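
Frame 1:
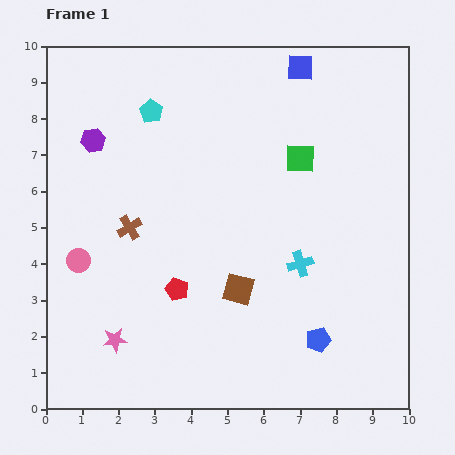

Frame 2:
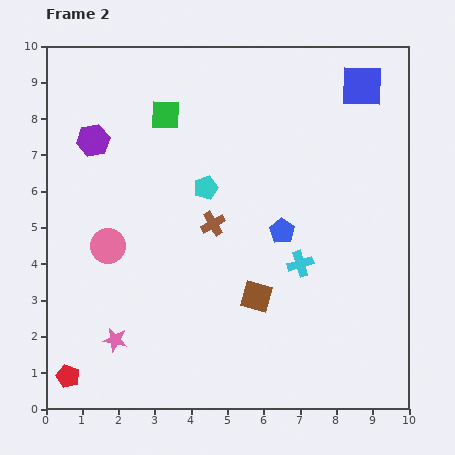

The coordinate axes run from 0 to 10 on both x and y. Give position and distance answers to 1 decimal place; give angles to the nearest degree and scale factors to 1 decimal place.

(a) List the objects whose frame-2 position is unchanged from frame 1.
the purple hexagon, the pink star, the cyan cross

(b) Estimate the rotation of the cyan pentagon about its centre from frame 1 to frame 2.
21° clockwise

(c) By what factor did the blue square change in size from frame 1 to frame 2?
1.6×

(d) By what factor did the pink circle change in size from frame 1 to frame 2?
1.5×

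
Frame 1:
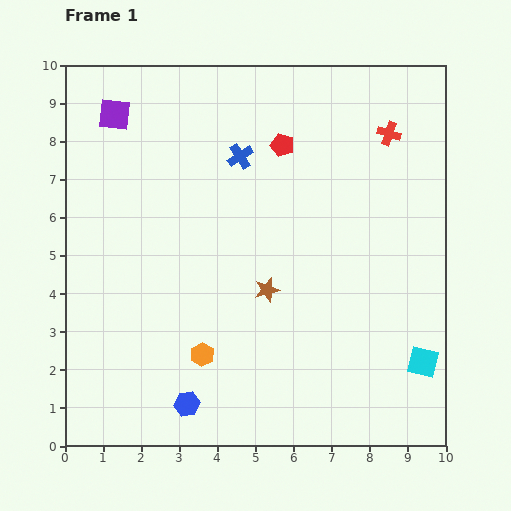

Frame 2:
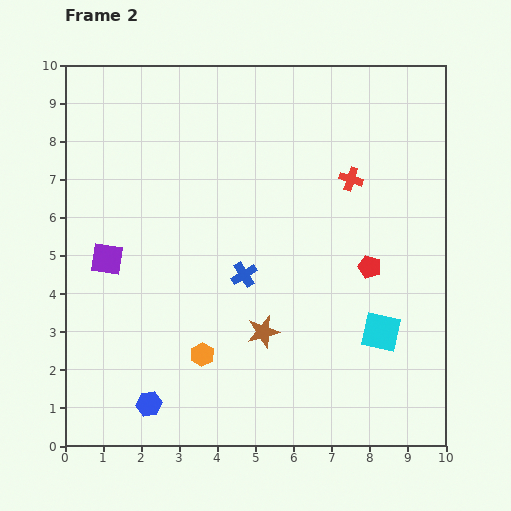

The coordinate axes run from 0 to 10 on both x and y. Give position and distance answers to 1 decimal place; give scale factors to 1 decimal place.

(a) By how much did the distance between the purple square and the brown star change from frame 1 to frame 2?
-1.6

Distance in frame 1: 6.1. Distance in frame 2: 4.5.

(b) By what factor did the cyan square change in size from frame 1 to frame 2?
1.3×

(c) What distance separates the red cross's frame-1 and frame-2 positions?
1.6

The red cross moved from (8.5, 8.2) to (7.5, 7.0), a distance of √(1.0² + 1.2²) ≈ 1.6.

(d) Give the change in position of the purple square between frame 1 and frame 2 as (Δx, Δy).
(-0.2, -3.8)

The purple square was at (1.3, 8.7) in frame 1 and (1.1, 4.9) in frame 2.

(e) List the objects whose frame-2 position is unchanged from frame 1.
the orange hexagon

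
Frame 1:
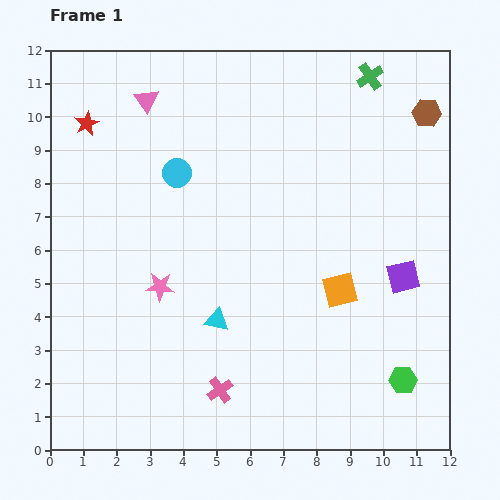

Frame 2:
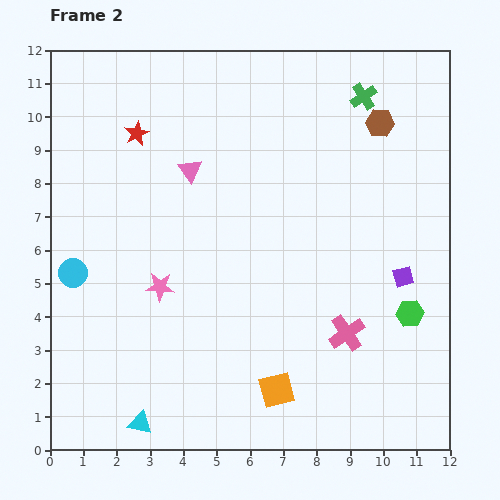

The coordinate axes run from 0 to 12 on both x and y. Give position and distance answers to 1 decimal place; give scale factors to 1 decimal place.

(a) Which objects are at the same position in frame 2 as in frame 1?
the pink star, the purple square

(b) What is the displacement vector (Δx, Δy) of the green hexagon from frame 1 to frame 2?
(0.2, 2.0)

The green hexagon was at (10.6, 2.1) in frame 1 and (10.8, 4.1) in frame 2.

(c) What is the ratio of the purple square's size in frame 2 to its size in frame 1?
0.6×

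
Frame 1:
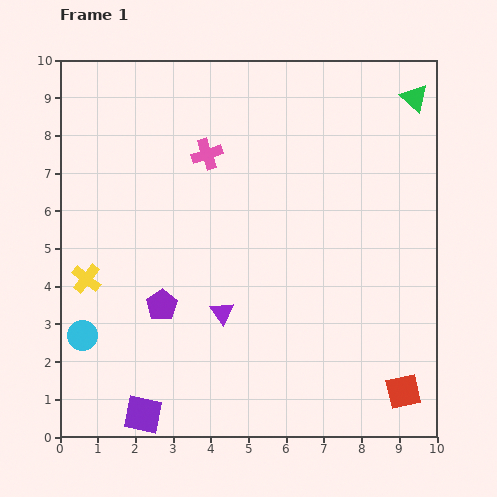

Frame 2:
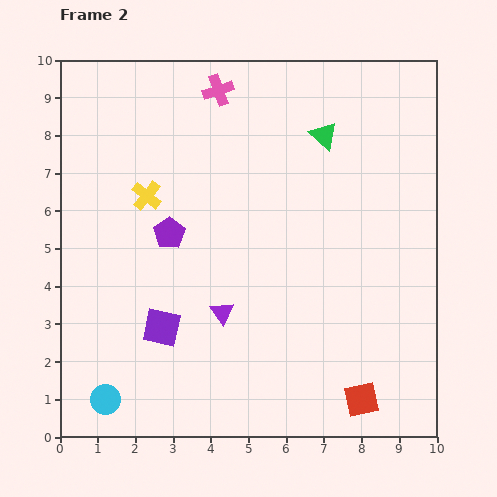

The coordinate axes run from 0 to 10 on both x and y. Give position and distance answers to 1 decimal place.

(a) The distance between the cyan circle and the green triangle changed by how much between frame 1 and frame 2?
-1.7

Distance in frame 1: 10.8. Distance in frame 2: 9.1.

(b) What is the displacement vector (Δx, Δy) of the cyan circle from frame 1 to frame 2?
(0.6, -1.7)

The cyan circle was at (0.6, 2.7) in frame 1 and (1.2, 1.0) in frame 2.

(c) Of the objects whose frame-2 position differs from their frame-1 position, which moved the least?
the red square

(moved 1.1)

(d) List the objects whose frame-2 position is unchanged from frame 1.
the purple triangle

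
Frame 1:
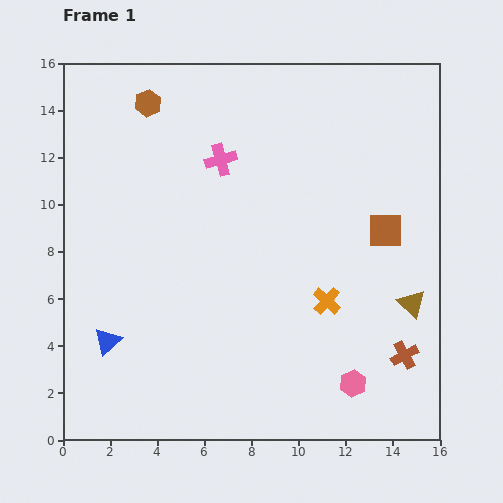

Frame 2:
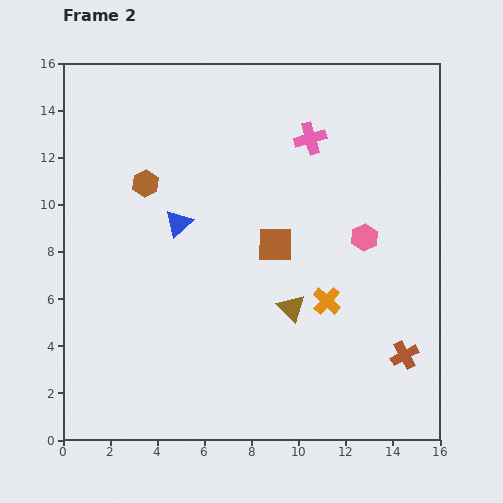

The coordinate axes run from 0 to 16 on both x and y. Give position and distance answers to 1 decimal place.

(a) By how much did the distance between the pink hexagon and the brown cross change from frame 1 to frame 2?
+2.8

Distance in frame 1: 2.5. Distance in frame 2: 5.3.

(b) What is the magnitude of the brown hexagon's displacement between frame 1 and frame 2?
3.4

The brown hexagon moved from (3.6, 14.3) to (3.5, 10.9), a distance of √(0.1² + 3.4²) ≈ 3.4.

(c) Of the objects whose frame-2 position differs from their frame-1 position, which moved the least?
the brown hexagon

(moved 3.4)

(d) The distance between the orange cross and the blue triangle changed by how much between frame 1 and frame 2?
-2.4

Distance in frame 1: 9.5. Distance in frame 2: 7.1.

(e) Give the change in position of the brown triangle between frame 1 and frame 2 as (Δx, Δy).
(-5.1, -0.2)

The brown triangle was at (14.8, 5.8) in frame 1 and (9.7, 5.6) in frame 2.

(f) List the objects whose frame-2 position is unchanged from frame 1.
the brown cross, the orange cross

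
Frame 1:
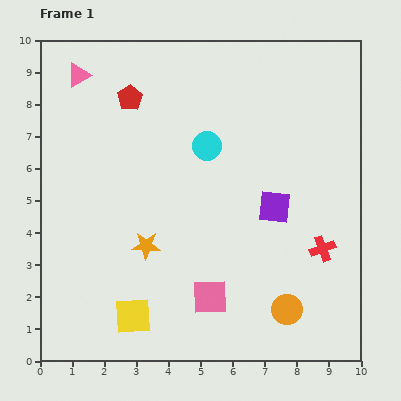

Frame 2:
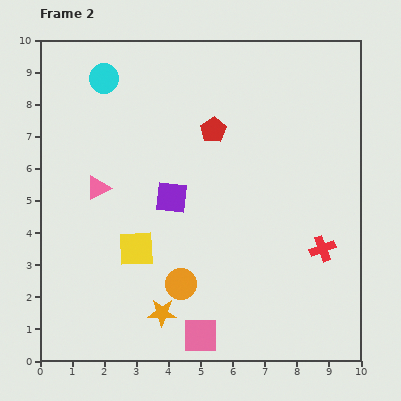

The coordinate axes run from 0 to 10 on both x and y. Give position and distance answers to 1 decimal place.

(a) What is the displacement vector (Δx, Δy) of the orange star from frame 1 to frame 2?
(0.5, -2.1)

The orange star was at (3.3, 3.6) in frame 1 and (3.8, 1.5) in frame 2.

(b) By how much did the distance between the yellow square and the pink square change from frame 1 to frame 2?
+0.9

Distance in frame 1: 2.5. Distance in frame 2: 3.4.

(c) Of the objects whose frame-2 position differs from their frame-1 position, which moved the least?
the pink square

(moved 1.2)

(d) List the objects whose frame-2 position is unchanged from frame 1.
the red cross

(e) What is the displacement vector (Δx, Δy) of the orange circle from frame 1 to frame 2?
(-3.3, 0.8)

The orange circle was at (7.7, 1.6) in frame 1 and (4.4, 2.4) in frame 2.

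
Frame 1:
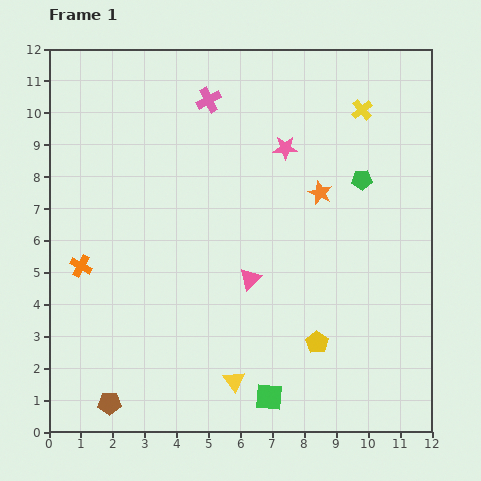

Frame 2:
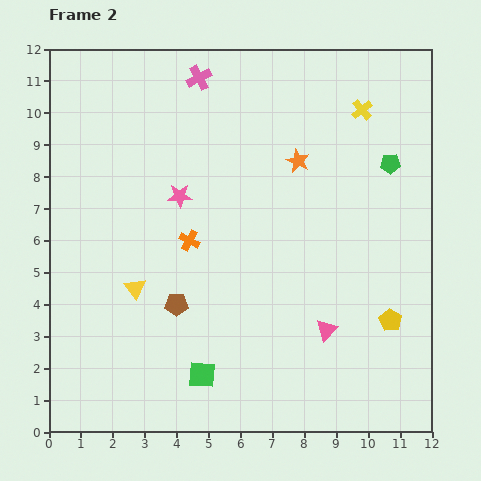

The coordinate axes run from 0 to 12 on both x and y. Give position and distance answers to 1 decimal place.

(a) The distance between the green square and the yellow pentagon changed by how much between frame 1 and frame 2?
+3.8

Distance in frame 1: 2.3. Distance in frame 2: 6.1.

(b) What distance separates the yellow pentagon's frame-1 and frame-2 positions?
2.4

The yellow pentagon moved from (8.4, 2.8) to (10.7, 3.5), a distance of √(2.3² + 0.7²) ≈ 2.4.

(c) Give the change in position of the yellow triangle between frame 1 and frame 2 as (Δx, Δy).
(-3.1, 2.9)

The yellow triangle was at (5.8, 1.6) in frame 1 and (2.7, 4.5) in frame 2.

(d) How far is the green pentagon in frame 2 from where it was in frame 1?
1.0

The green pentagon moved from (9.8, 7.9) to (10.7, 8.4), a distance of √(0.9² + 0.5²) ≈ 1.0.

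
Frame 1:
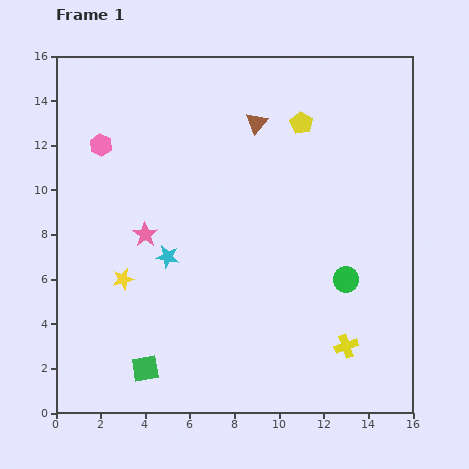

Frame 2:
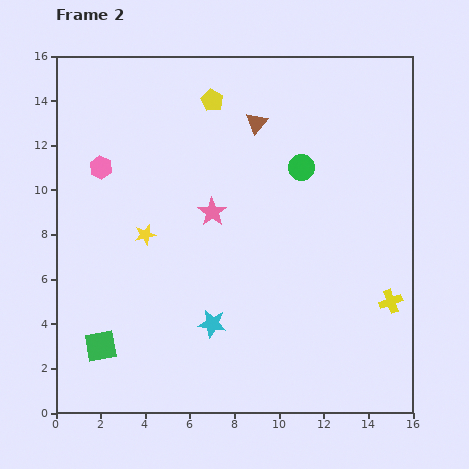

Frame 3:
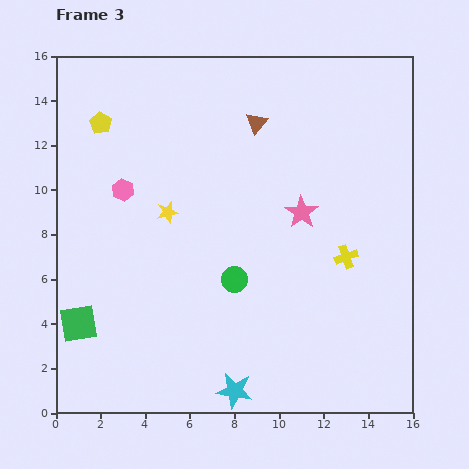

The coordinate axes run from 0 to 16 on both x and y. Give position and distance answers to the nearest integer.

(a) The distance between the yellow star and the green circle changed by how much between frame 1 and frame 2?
-2

Distance in frame 1: 10. Distance in frame 2: 8.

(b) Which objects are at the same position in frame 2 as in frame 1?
the brown triangle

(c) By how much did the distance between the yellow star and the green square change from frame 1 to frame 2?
+1

Distance in frame 1: 4. Distance in frame 2: 5.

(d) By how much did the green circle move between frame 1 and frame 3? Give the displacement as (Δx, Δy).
(-5, 0)

The green circle was at (13, 6) in frame 1 and (8, 6) in frame 3.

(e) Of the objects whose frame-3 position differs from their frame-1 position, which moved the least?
the pink hexagon

(moved 2)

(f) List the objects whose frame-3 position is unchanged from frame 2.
the brown triangle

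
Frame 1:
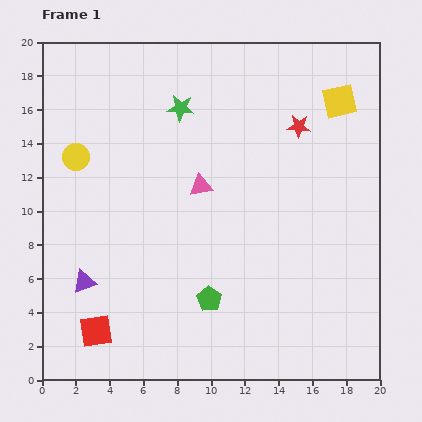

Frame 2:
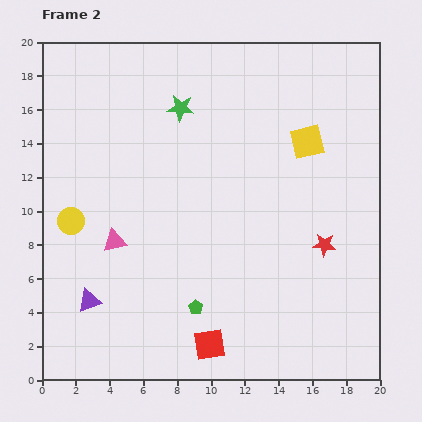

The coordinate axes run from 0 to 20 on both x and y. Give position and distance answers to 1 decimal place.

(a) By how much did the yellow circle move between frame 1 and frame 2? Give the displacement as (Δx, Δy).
(-0.3, -3.8)

The yellow circle was at (2.0, 13.2) in frame 1 and (1.7, 9.4) in frame 2.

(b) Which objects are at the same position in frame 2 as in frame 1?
the green star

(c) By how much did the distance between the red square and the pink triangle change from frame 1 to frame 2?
-2.3

Distance in frame 1: 10.6. Distance in frame 2: 8.3.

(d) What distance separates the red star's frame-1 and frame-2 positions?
7.2

The red star moved from (15.2, 15.0) to (16.7, 8.0), a distance of √(1.5² + 7.0²) ≈ 7.2.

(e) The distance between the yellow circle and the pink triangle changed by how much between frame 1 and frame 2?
-4.7

Distance in frame 1: 7.6. Distance in frame 2: 2.9.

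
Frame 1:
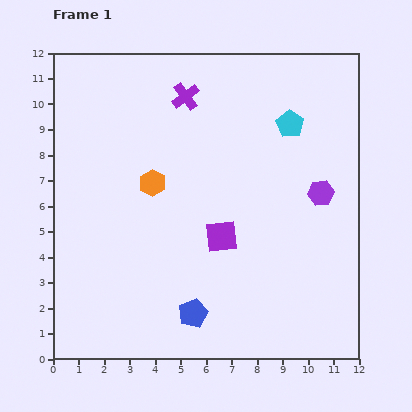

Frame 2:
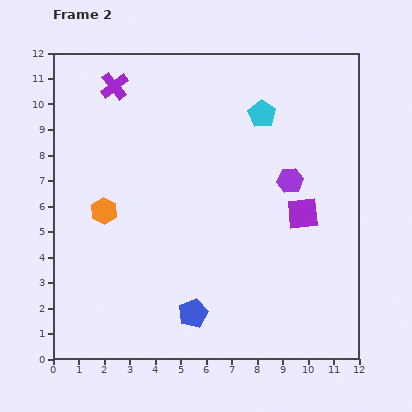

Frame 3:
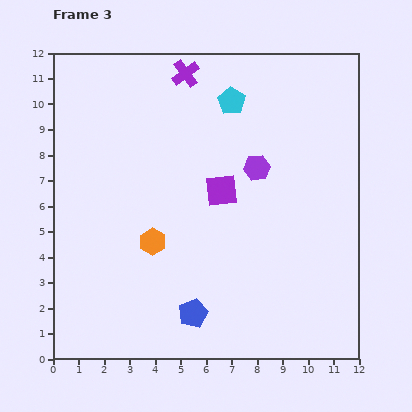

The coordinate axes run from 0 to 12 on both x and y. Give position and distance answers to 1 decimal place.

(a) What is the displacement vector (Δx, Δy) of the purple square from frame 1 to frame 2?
(3.2, 0.9)

The purple square was at (6.6, 4.8) in frame 1 and (9.8, 5.7) in frame 2.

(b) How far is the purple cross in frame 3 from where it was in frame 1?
0.9

The purple cross moved from (5.2, 10.3) to (5.2, 11.2), a distance of √(0.0² + 0.9²) ≈ 0.9.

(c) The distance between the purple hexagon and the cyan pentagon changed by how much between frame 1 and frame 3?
-0.2

Distance in frame 1: 3.0. Distance in frame 3: 2.8.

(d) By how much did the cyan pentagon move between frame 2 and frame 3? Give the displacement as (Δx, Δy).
(-1.2, 0.5)

The cyan pentagon was at (8.2, 9.6) in frame 2 and (7.0, 10.1) in frame 3.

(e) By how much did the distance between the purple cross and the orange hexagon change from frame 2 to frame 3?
+1.8

Distance in frame 2: 4.9. Distance in frame 3: 6.7.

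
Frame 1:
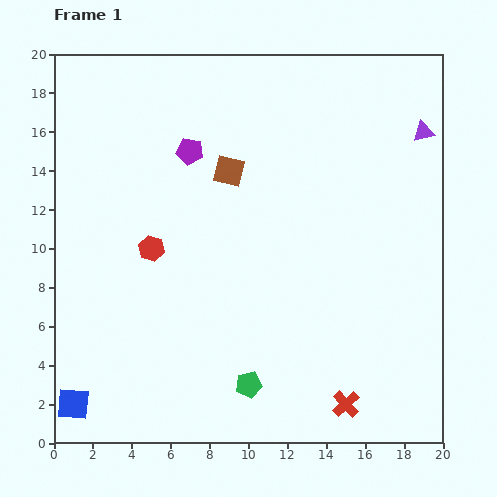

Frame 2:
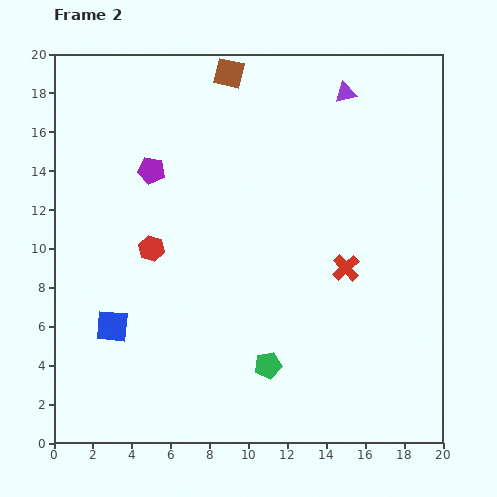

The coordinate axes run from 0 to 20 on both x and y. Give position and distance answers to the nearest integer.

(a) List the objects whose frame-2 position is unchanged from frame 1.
the red hexagon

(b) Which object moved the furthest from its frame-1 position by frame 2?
the red cross

(moved 7; next 5)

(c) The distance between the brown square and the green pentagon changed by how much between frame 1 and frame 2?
+4

Distance in frame 1: 11. Distance in frame 2: 15.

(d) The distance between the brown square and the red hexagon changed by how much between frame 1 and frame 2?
+4

Distance in frame 1: 6. Distance in frame 2: 10.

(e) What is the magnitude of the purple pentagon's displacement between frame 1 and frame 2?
2

The purple pentagon moved from (7, 15) to (5, 14), a distance of √(2² + 1²) ≈ 2.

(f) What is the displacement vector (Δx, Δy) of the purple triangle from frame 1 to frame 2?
(-4, 2)

The purple triangle was at (19, 16) in frame 1 and (15, 18) in frame 2.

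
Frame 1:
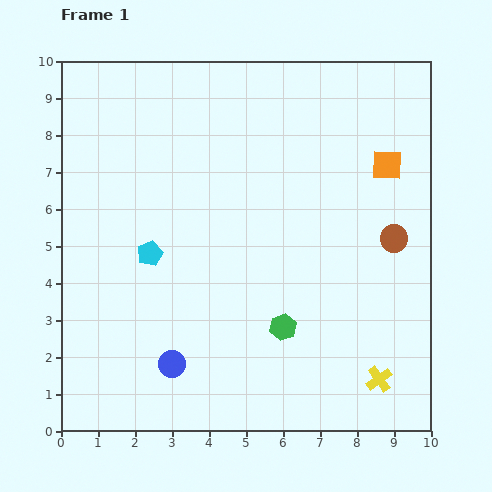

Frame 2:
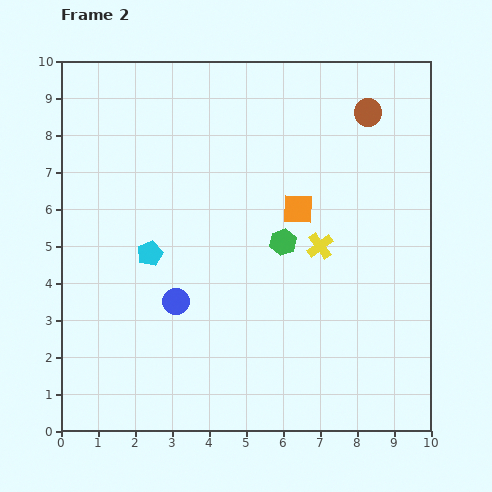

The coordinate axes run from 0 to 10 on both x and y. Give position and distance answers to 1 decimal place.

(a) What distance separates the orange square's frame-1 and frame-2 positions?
2.7

The orange square moved from (8.8, 7.2) to (6.4, 6.0), a distance of √(2.4² + 1.2²) ≈ 2.7.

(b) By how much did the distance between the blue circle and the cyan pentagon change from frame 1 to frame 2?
-1.6

Distance in frame 1: 3.1. Distance in frame 2: 1.5.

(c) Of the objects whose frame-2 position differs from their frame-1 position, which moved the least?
the blue circle

(moved 1.7)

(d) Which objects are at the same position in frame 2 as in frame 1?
the cyan pentagon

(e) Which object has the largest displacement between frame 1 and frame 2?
the yellow cross

(moved 3.9; next 3.5)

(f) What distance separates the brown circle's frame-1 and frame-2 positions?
3.5

The brown circle moved from (9.0, 5.2) to (8.3, 8.6), a distance of √(0.7² + 3.4²) ≈ 3.5.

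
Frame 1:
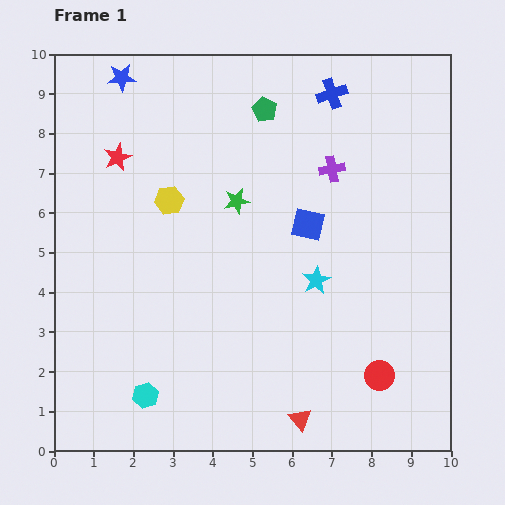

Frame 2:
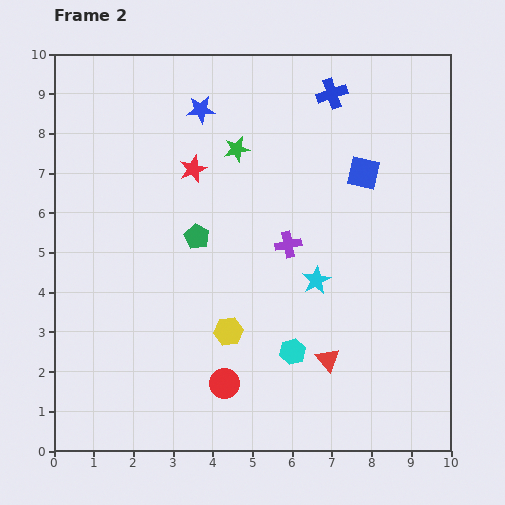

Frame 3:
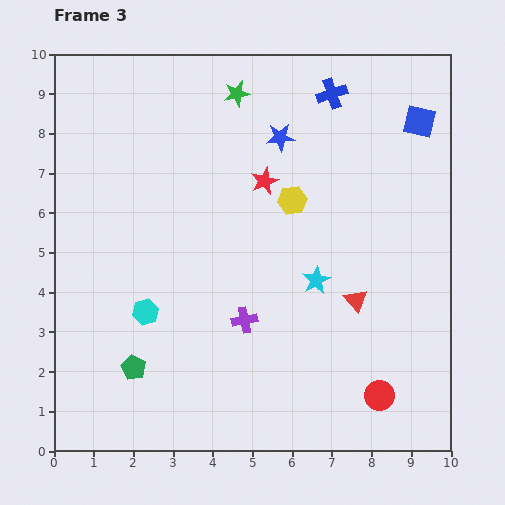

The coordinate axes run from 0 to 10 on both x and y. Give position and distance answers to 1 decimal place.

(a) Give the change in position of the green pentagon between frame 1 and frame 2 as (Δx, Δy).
(-1.7, -3.2)

The green pentagon was at (5.3, 8.6) in frame 1 and (3.6, 5.4) in frame 2.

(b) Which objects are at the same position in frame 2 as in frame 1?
the blue cross, the cyan star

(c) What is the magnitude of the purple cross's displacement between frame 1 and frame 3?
4.4

The purple cross moved from (7.0, 7.1) to (4.8, 3.3), a distance of √(2.2² + 3.8²) ≈ 4.4.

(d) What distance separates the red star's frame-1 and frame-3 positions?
3.7

The red star moved from (1.6, 7.4) to (5.3, 6.8), a distance of √(3.7² + 0.6²) ≈ 3.7.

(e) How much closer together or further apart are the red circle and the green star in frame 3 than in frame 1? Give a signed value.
+2.7

Distance in frame 1: 5.7. Distance in frame 3: 8.4.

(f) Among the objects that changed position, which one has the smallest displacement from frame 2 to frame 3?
the green star

(moved 1.4)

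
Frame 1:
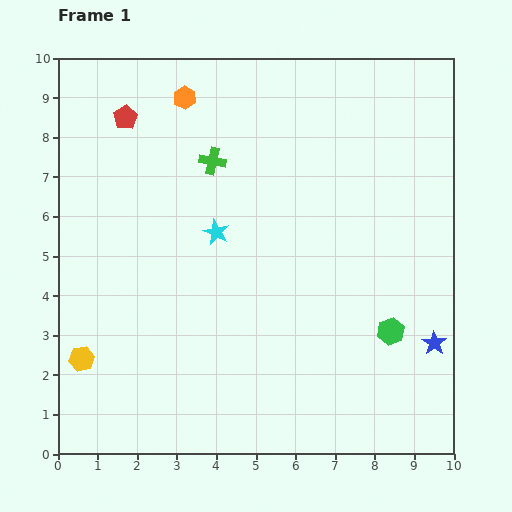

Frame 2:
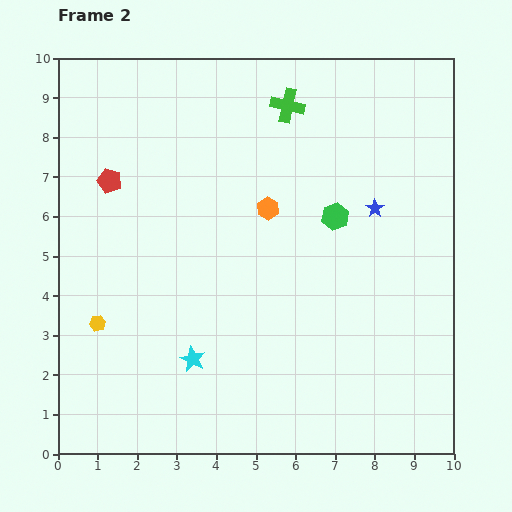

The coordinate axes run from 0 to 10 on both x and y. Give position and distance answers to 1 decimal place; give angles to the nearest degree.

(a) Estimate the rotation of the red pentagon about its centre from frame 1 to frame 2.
22° counter-clockwise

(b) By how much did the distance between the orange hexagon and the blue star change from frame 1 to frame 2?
-6.1

Distance in frame 1: 8.8. Distance in frame 2: 2.7.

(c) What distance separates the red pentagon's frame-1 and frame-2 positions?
1.6

The red pentagon moved from (1.7, 8.5) to (1.3, 6.9), a distance of √(0.4² + 1.6²) ≈ 1.6.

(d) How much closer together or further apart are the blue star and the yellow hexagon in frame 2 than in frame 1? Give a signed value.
-1.3

Distance in frame 1: 8.9. Distance in frame 2: 7.6.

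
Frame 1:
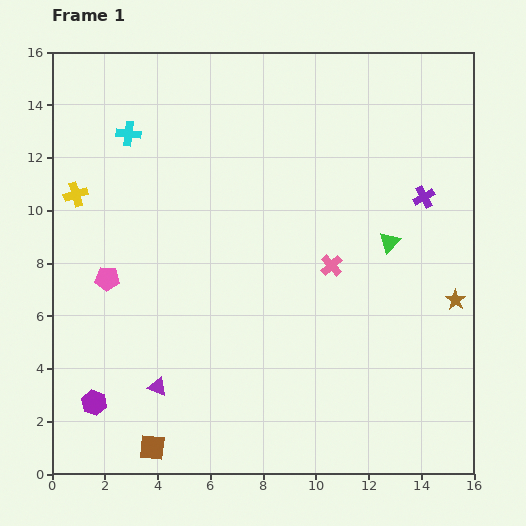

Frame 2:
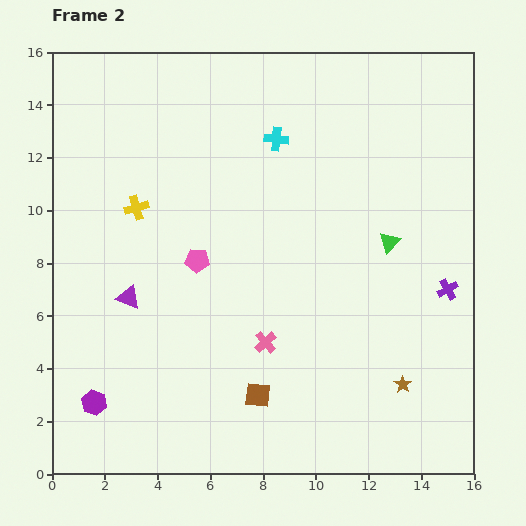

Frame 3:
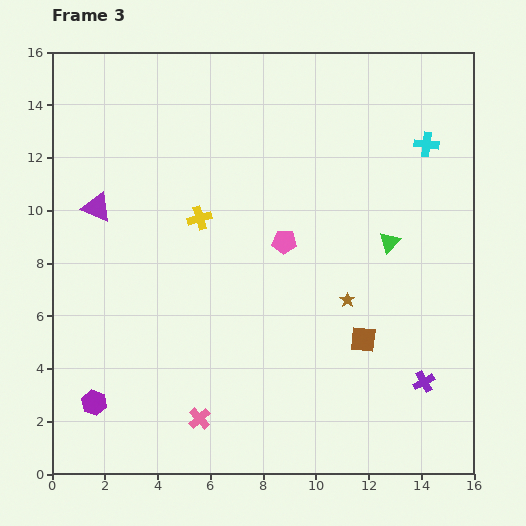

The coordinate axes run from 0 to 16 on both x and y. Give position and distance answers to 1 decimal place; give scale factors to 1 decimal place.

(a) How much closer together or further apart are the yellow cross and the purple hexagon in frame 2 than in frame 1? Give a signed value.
-0.3

Distance in frame 1: 7.9. Distance in frame 2: 7.6.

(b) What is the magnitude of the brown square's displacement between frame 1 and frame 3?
9.0

The brown square moved from (3.8, 1.0) to (11.8, 5.1), a distance of √(8.0² + 4.1²) ≈ 9.0.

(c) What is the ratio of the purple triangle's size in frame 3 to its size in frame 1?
1.6×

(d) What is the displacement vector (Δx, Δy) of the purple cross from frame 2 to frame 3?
(-0.9, -3.5)

The purple cross was at (15.0, 7.0) in frame 2 and (14.1, 3.5) in frame 3.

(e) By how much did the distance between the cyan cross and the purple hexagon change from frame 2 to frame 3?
+3.9

Distance in frame 2: 12.1. Distance in frame 3: 16.0.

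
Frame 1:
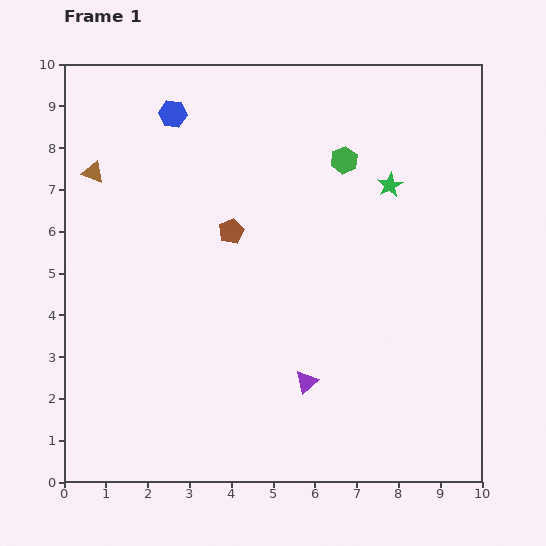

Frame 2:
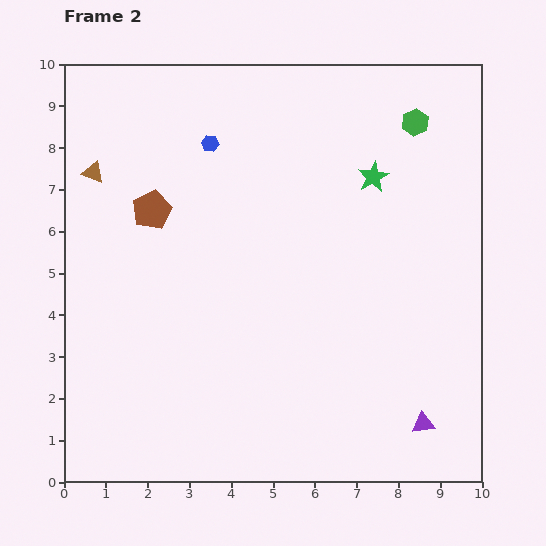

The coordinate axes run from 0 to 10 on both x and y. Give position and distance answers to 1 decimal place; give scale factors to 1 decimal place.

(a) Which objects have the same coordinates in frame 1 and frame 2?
the brown triangle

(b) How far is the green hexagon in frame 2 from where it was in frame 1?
1.9

The green hexagon moved from (6.7, 7.7) to (8.4, 8.6), a distance of √(1.7² + 0.9²) ≈ 1.9.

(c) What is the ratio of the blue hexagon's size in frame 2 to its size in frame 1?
0.6×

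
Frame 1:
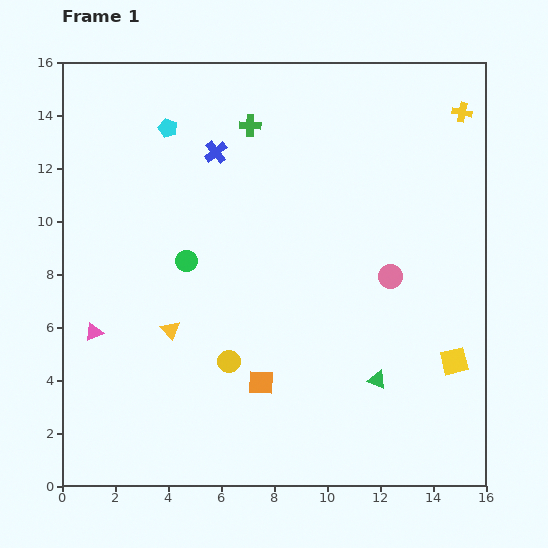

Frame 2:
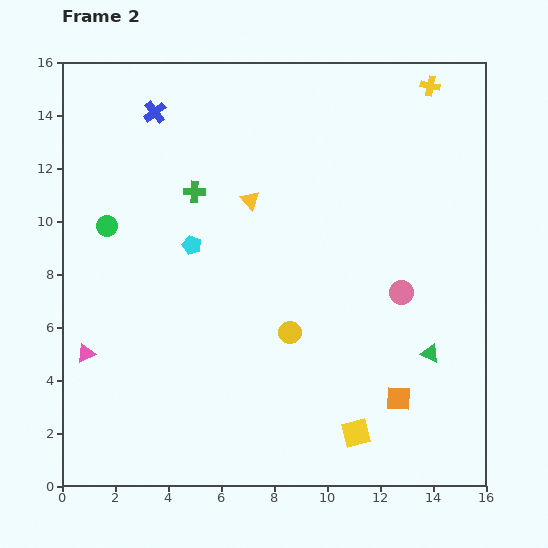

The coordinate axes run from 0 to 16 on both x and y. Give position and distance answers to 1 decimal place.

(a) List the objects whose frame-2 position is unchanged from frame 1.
none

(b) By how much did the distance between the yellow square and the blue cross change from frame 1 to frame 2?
+2.3

Distance in frame 1: 12.0. Distance in frame 2: 14.3.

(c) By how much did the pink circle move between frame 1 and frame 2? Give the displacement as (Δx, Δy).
(0.4, -0.6)

The pink circle was at (12.4, 7.9) in frame 1 and (12.8, 7.3) in frame 2.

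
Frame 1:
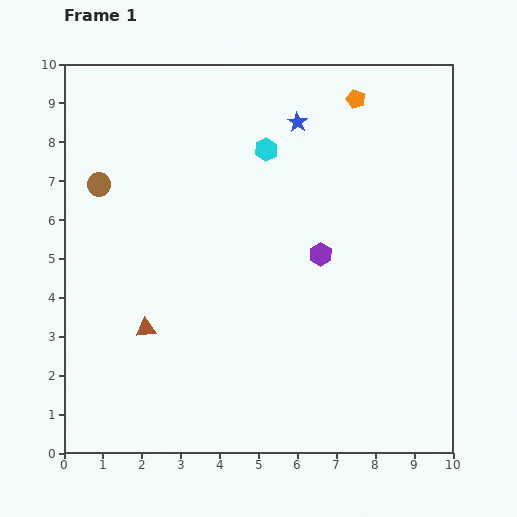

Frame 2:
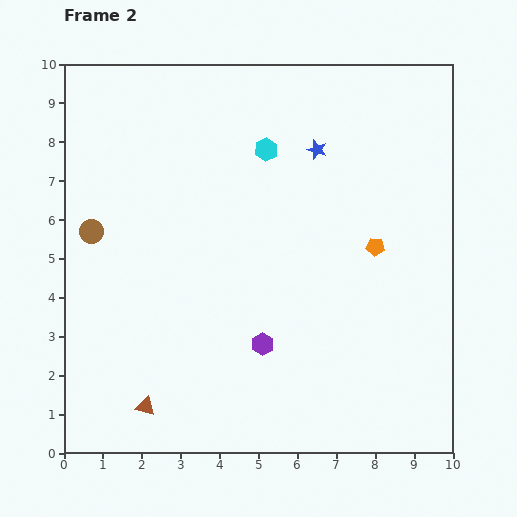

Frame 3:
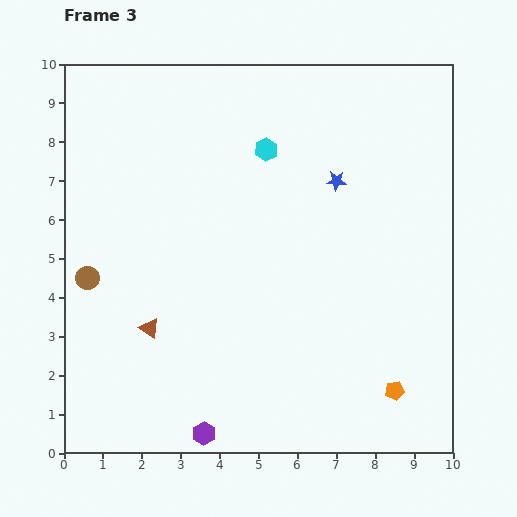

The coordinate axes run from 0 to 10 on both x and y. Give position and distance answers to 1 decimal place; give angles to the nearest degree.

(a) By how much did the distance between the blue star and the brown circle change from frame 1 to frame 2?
+0.9

Distance in frame 1: 5.3. Distance in frame 2: 6.2.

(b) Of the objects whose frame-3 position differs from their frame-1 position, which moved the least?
the brown triangle

(moved 0.1)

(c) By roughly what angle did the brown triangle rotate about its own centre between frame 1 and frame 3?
38° clockwise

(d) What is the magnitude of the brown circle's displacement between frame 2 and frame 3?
1.2

The brown circle moved from (0.7, 5.7) to (0.6, 4.5), a distance of √(0.1² + 1.2²) ≈ 1.2.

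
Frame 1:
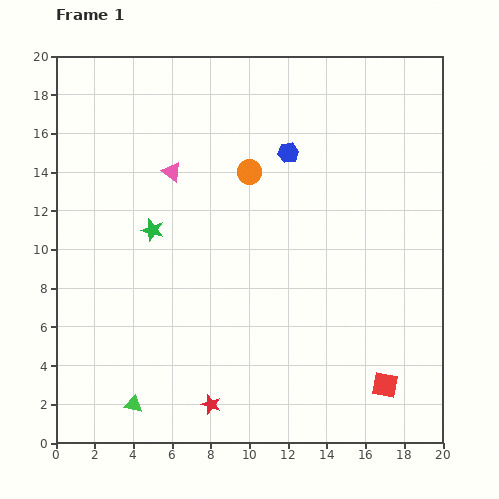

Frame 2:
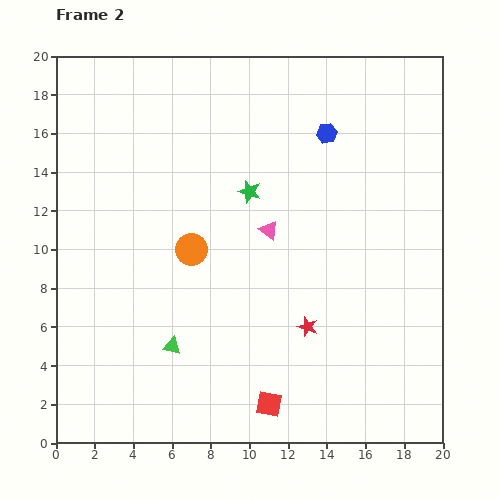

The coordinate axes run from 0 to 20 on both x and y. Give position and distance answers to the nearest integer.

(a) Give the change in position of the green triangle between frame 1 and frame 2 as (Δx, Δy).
(2, 3)

The green triangle was at (4, 2) in frame 1 and (6, 5) in frame 2.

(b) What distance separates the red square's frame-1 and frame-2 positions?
6

The red square moved from (17, 3) to (11, 2), a distance of √(6² + 1²) ≈ 6.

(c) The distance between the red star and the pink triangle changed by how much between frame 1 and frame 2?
-7

Distance in frame 1: 12. Distance in frame 2: 5.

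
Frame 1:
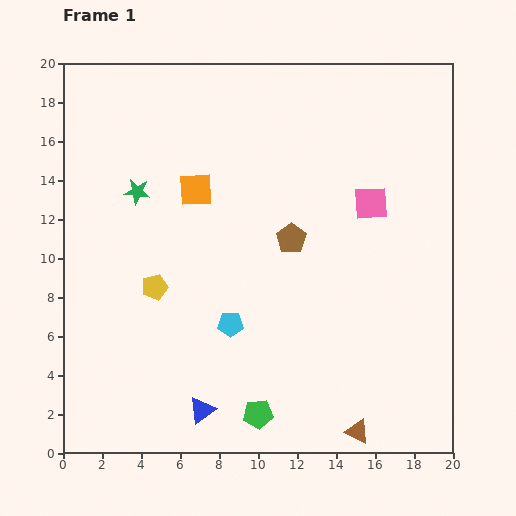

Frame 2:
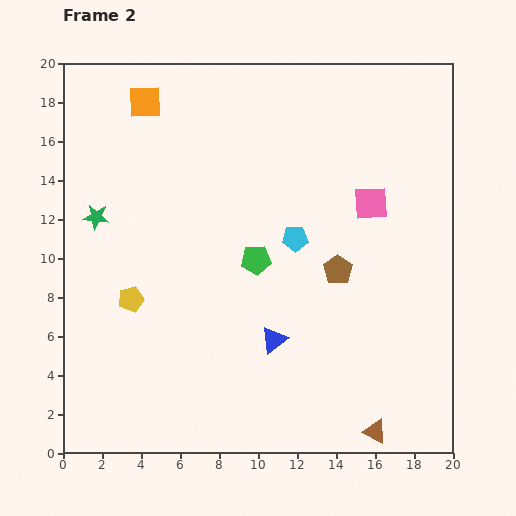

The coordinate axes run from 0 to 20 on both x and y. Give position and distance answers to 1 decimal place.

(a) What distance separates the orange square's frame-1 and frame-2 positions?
5.2

The orange square moved from (6.8, 13.5) to (4.2, 18.0), a distance of √(2.6² + 4.5²) ≈ 5.2.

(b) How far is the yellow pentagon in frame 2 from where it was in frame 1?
1.3

The yellow pentagon moved from (4.7, 8.5) to (3.5, 7.9), a distance of √(1.2² + 0.6²) ≈ 1.3.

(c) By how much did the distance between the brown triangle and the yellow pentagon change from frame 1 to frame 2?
+1.4

Distance in frame 1: 12.8. Distance in frame 2: 14.2.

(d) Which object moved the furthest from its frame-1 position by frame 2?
the green pentagon

(moved 7.9; next 5.5)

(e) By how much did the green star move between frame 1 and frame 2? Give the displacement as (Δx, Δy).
(-2.1, -1.3)

The green star was at (3.8, 13.4) in frame 1 and (1.7, 12.1) in frame 2.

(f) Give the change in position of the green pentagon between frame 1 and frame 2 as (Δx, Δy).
(-0.1, 7.9)

The green pentagon was at (10.0, 2.0) in frame 1 and (9.9, 9.9) in frame 2.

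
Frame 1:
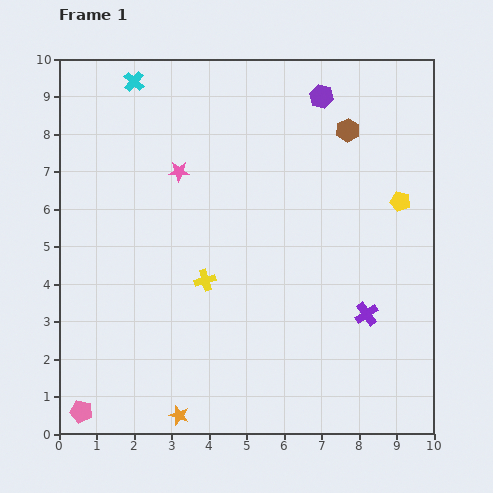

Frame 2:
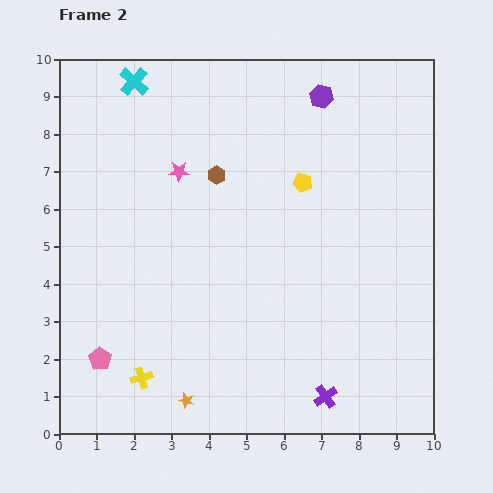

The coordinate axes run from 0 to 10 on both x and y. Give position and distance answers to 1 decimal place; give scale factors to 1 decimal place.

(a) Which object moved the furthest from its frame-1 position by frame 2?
the brown hexagon

(moved 3.7; next 3.1)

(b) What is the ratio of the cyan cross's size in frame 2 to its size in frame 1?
1.4×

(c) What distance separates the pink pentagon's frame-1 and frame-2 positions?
1.5

The pink pentagon moved from (0.6, 0.6) to (1.1, 2.0), a distance of √(0.5² + 1.4²) ≈ 1.5.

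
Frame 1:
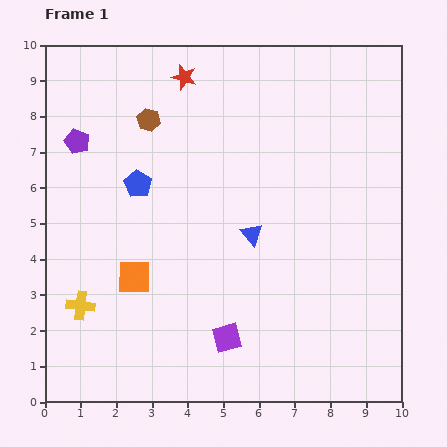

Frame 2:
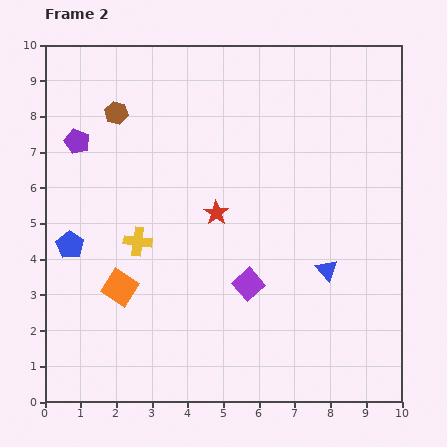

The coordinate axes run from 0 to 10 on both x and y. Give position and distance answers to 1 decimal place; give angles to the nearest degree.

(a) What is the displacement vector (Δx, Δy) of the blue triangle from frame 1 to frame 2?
(2.1, -1.0)

The blue triangle was at (5.8, 4.7) in frame 1 and (7.9, 3.7) in frame 2.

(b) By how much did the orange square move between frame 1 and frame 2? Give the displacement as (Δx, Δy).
(-0.4, -0.3)

The orange square was at (2.5, 3.5) in frame 1 and (2.1, 3.2) in frame 2.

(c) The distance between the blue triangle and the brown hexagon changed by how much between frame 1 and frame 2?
+3.1

Distance in frame 1: 4.3. Distance in frame 2: 7.4.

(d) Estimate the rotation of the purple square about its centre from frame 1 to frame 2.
27° counter-clockwise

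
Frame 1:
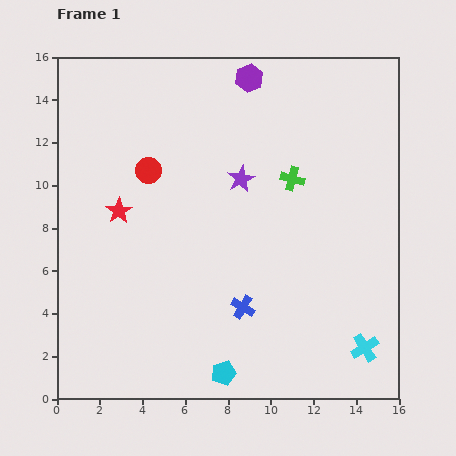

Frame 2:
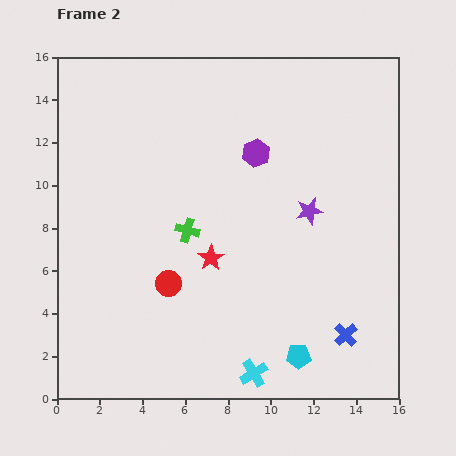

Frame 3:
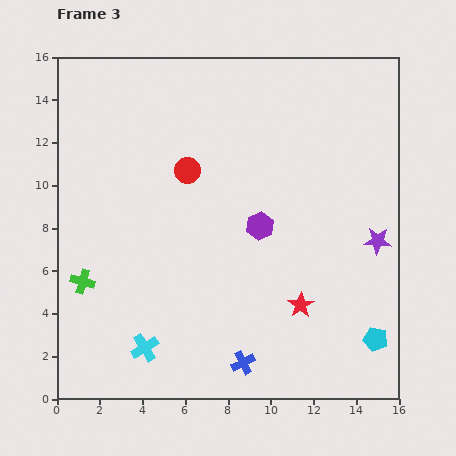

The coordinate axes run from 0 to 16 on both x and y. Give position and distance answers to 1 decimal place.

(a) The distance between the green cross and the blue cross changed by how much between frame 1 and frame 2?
+2.5

Distance in frame 1: 6.4. Distance in frame 2: 8.9.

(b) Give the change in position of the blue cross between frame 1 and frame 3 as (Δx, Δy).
(0.0, -2.6)

The blue cross was at (8.7, 4.3) in frame 1 and (8.7, 1.7) in frame 3.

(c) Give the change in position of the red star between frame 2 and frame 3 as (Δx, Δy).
(4.2, -2.2)

The red star was at (7.2, 6.6) in frame 2 and (11.4, 4.4) in frame 3.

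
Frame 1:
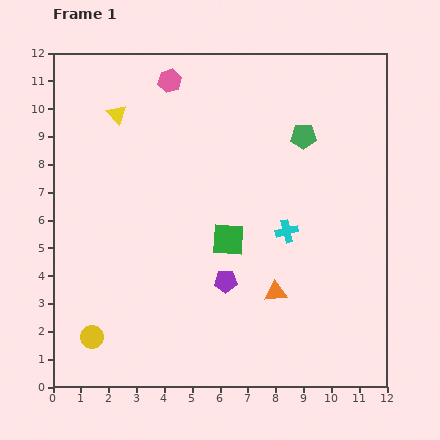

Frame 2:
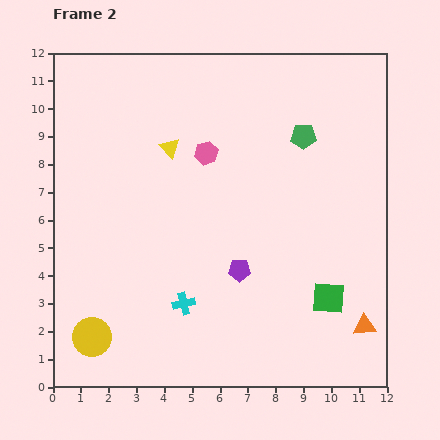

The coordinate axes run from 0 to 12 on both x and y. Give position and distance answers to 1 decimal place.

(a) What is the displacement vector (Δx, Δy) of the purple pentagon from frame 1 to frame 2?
(0.5, 0.4)

The purple pentagon was at (6.2, 3.8) in frame 1 and (6.7, 4.2) in frame 2.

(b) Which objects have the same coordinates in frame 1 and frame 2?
the yellow circle, the green pentagon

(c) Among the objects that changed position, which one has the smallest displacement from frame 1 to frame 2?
the purple pentagon

(moved 0.6)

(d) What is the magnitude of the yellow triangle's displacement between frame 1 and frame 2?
2.2

The yellow triangle moved from (2.3, 9.8) to (4.2, 8.6), a distance of √(1.9² + 1.2²) ≈ 2.2.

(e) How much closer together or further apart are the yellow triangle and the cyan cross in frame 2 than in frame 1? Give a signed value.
-1.8

Distance in frame 1: 7.4. Distance in frame 2: 5.6.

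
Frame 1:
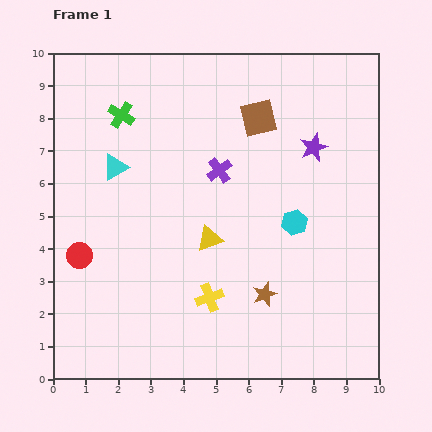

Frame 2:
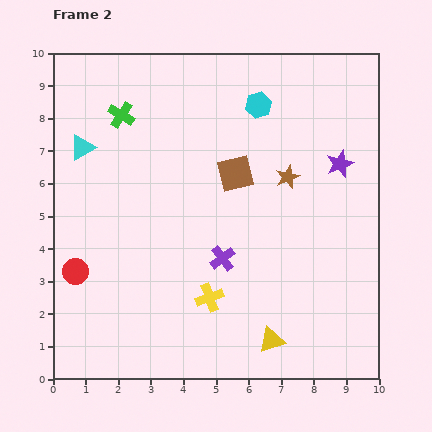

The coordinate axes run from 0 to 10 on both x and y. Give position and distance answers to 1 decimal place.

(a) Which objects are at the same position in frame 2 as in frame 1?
the yellow cross, the green cross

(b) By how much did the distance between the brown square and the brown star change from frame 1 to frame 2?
-3.8

Distance in frame 1: 5.4. Distance in frame 2: 1.6.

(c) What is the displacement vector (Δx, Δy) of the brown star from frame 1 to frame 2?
(0.7, 3.6)

The brown star was at (6.5, 2.6) in frame 1 and (7.2, 6.2) in frame 2.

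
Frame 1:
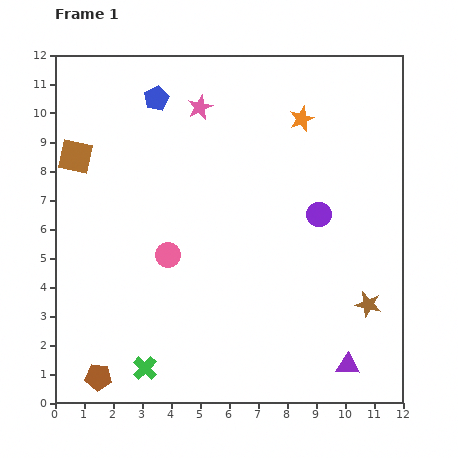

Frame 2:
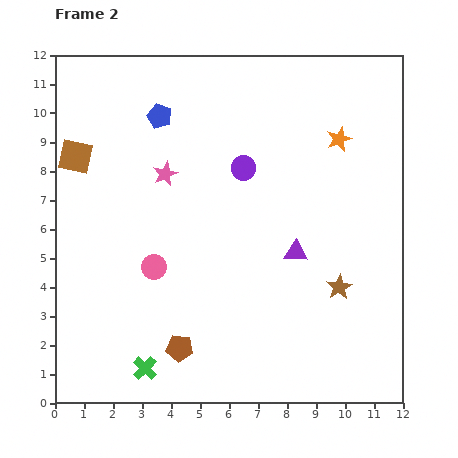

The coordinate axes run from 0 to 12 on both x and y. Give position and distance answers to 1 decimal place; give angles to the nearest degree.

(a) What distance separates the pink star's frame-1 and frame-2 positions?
2.6

The pink star moved from (5.0, 10.2) to (3.8, 7.9), a distance of √(1.2² + 2.3²) ≈ 2.6.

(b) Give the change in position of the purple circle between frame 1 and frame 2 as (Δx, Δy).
(-2.6, 1.6)

The purple circle was at (9.1, 6.5) in frame 1 and (6.5, 8.1) in frame 2.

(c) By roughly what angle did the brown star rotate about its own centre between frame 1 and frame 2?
29° clockwise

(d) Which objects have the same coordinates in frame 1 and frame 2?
the brown square, the green cross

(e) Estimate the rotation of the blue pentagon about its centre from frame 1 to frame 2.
25° counter-clockwise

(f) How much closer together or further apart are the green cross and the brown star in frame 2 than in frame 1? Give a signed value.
-0.7

Distance in frame 1: 8.0. Distance in frame 2: 7.3.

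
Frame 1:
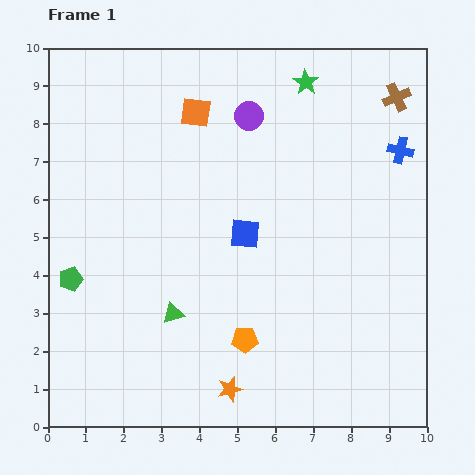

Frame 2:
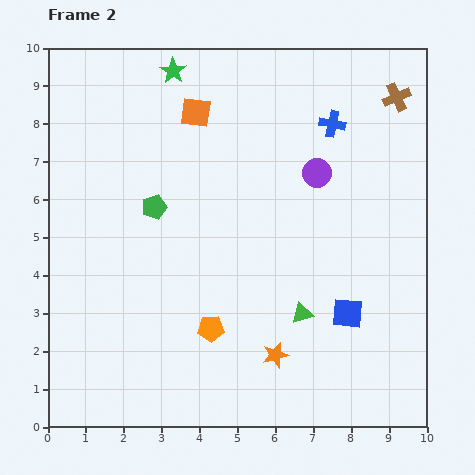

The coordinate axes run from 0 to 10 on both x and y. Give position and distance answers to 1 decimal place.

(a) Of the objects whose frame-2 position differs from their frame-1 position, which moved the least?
the orange pentagon

(moved 0.9)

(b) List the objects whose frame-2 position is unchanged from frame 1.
the brown cross, the orange square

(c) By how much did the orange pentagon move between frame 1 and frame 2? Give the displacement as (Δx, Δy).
(-0.9, 0.3)

The orange pentagon was at (5.2, 2.3) in frame 1 and (4.3, 2.6) in frame 2.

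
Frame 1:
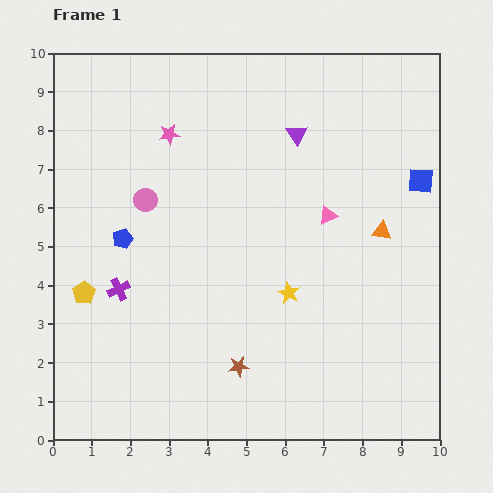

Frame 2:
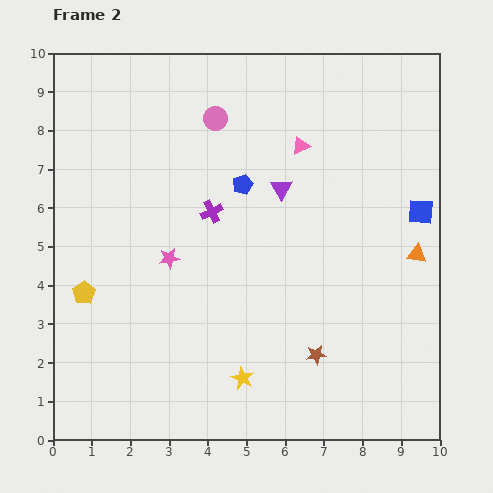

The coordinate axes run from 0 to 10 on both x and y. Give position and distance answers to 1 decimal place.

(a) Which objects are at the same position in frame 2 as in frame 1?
the yellow pentagon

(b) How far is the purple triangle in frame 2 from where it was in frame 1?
1.5

The purple triangle moved from (6.3, 7.9) to (5.9, 6.5), a distance of √(0.4² + 1.4²) ≈ 1.5.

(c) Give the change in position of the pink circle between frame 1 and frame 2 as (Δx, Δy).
(1.8, 2.1)

The pink circle was at (2.4, 6.2) in frame 1 and (4.2, 8.3) in frame 2.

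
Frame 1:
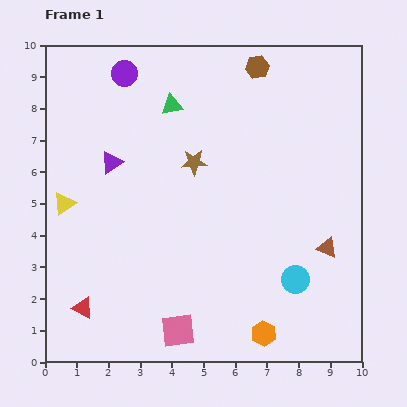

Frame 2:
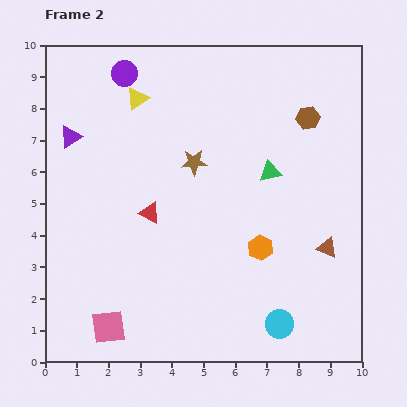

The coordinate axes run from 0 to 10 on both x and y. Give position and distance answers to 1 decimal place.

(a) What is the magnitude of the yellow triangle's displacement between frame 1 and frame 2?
4.0

The yellow triangle moved from (0.6, 5.0) to (2.9, 8.3), a distance of √(2.3² + 3.3²) ≈ 4.0.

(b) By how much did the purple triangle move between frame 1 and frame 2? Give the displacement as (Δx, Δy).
(-1.3, 0.8)

The purple triangle was at (2.1, 6.3) in frame 1 and (0.8, 7.1) in frame 2.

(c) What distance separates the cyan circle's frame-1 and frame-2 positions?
1.5

The cyan circle moved from (7.9, 2.6) to (7.4, 1.2), a distance of √(0.5² + 1.4²) ≈ 1.5.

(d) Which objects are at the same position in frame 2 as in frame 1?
the brown triangle, the purple circle, the brown star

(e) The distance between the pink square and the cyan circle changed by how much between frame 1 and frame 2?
+1.4

Distance in frame 1: 4.0. Distance in frame 2: 5.4.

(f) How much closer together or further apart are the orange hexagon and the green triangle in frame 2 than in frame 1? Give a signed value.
-5.4

Distance in frame 1: 7.8. Distance in frame 2: 2.4.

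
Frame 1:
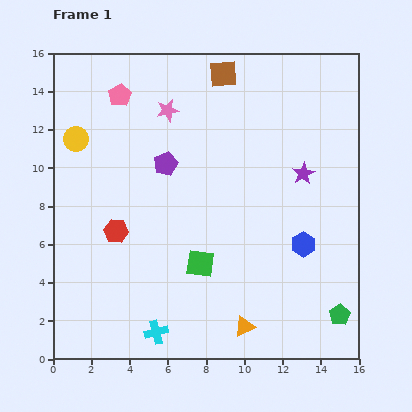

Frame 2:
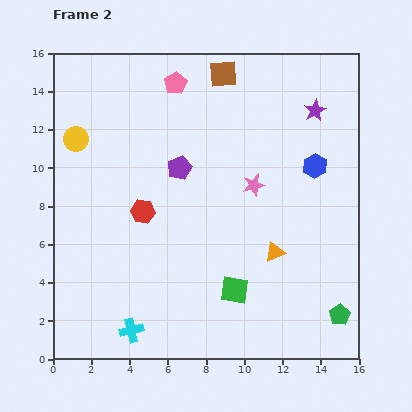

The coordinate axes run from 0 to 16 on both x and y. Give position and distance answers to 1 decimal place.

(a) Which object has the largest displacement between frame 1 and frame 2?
the pink star

(moved 6.0; next 4.2)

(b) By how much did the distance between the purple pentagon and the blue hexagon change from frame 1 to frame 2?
-1.2

Distance in frame 1: 8.3. Distance in frame 2: 7.1.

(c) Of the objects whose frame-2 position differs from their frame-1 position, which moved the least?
the purple pentagon

(moved 0.7)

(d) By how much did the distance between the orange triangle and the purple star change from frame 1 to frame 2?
-0.9

Distance in frame 1: 8.6. Distance in frame 2: 7.7.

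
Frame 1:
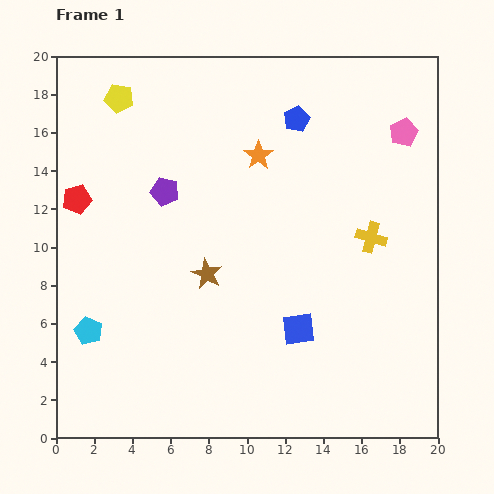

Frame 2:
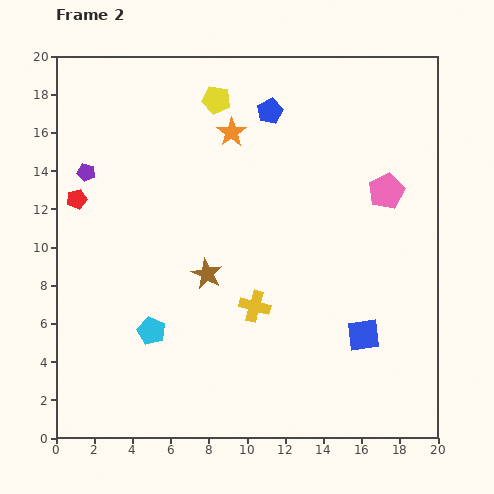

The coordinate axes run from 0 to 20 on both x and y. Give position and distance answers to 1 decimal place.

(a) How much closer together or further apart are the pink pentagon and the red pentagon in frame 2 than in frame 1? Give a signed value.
-1.3

Distance in frame 1: 17.5. Distance in frame 2: 16.2.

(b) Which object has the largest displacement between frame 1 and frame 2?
the yellow cross

(moved 7.1; next 5.1)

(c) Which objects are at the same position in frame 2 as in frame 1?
the brown star, the red pentagon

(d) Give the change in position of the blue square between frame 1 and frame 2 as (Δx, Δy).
(3.4, -0.3)

The blue square was at (12.7, 5.7) in frame 1 and (16.1, 5.4) in frame 2.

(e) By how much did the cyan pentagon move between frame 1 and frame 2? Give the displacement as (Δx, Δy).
(3.3, 0.0)

The cyan pentagon was at (1.7, 5.6) in frame 1 and (5.0, 5.6) in frame 2.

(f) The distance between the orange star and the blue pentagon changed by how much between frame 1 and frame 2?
-0.5

Distance in frame 1: 2.8. Distance in frame 2: 2.3.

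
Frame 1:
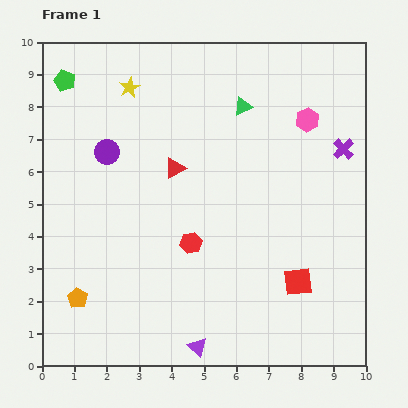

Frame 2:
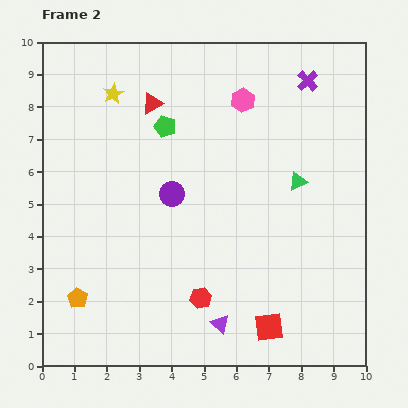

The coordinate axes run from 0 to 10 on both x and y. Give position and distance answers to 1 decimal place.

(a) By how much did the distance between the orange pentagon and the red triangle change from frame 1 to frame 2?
+1.4

Distance in frame 1: 5.0. Distance in frame 2: 6.4.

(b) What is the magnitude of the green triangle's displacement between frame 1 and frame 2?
2.9

The green triangle moved from (6.2, 8.0) to (7.9, 5.7), a distance of √(1.7² + 2.3²) ≈ 2.9.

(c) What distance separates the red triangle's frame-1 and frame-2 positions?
2.1

The red triangle moved from (4.1, 6.1) to (3.4, 8.1), a distance of √(0.7² + 2.0²) ≈ 2.1.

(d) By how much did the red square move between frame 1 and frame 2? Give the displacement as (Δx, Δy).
(-0.9, -1.4)

The red square was at (7.9, 2.6) in frame 1 and (7.0, 1.2) in frame 2.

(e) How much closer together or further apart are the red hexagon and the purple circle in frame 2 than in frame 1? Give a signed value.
-0.5

Distance in frame 1: 3.8. Distance in frame 2: 3.3.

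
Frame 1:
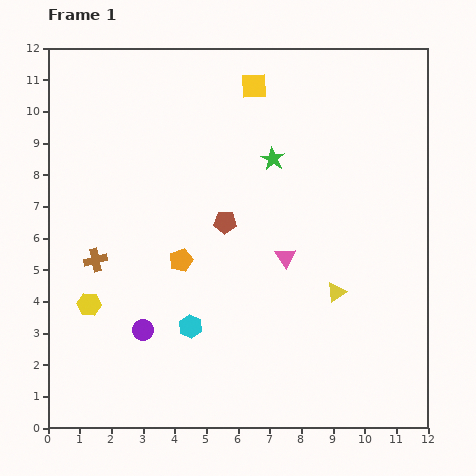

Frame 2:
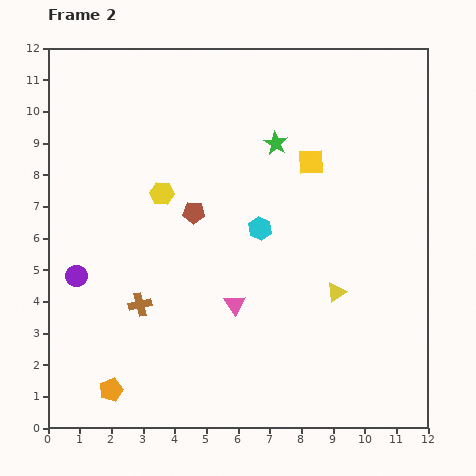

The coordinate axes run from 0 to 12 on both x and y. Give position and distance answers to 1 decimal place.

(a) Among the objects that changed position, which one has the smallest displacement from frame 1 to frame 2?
the green star

(moved 0.5)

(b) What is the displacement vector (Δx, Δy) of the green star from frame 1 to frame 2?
(0.1, 0.5)

The green star was at (7.1, 8.5) in frame 1 and (7.2, 9.0) in frame 2.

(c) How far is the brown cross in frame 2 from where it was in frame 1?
2.0

The brown cross moved from (1.5, 5.3) to (2.9, 3.9), a distance of √(1.4² + 1.4²) ≈ 2.0.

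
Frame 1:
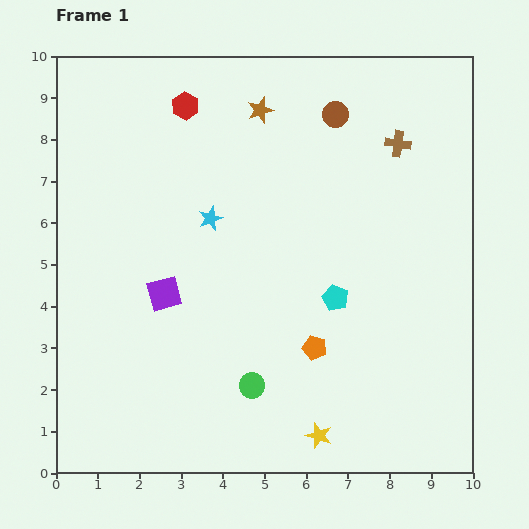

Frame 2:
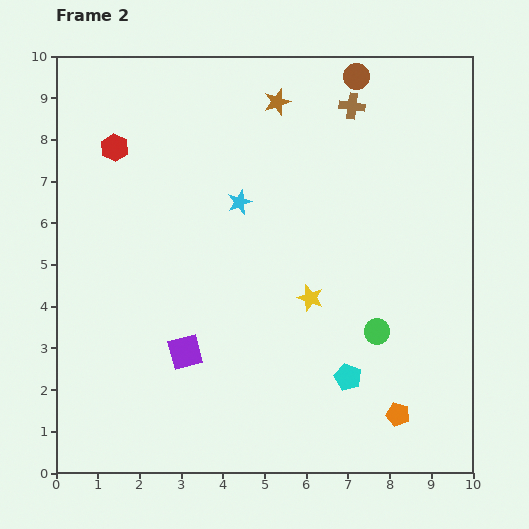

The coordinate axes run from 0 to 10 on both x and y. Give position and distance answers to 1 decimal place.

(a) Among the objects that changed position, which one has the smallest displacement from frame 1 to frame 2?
the brown star

(moved 0.4)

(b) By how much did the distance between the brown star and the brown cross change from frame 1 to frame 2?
-1.6

Distance in frame 1: 3.4. Distance in frame 2: 1.8.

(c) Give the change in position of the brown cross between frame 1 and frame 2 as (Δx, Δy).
(-1.1, 0.9)

The brown cross was at (8.2, 7.9) in frame 1 and (7.1, 8.8) in frame 2.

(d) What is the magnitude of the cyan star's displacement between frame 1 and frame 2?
0.8

The cyan star moved from (3.7, 6.1) to (4.4, 6.5), a distance of √(0.7² + 0.4²) ≈ 0.8.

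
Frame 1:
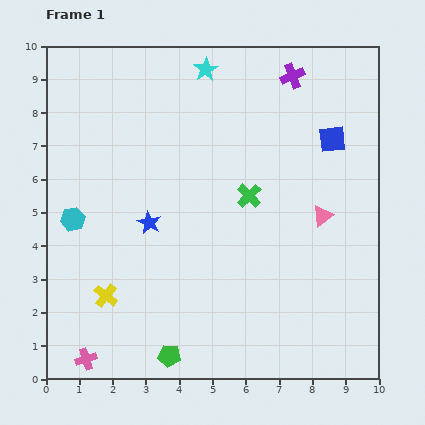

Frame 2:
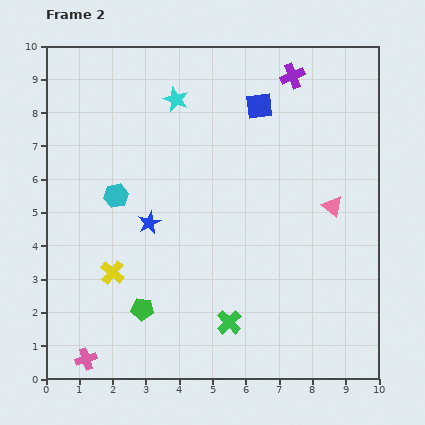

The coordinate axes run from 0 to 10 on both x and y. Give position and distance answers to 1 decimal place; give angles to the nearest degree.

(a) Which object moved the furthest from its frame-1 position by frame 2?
the green cross

(moved 3.8; next 2.4)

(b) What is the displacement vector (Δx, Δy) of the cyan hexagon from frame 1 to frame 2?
(1.3, 0.7)

The cyan hexagon was at (0.8, 4.8) in frame 1 and (2.1, 5.5) in frame 2.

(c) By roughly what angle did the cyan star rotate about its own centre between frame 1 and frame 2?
19° counter-clockwise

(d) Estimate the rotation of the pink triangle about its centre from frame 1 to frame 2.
45° counter-clockwise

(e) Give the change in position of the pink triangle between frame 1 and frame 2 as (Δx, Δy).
(0.3, 0.3)

The pink triangle was at (8.3, 4.9) in frame 1 and (8.6, 5.2) in frame 2.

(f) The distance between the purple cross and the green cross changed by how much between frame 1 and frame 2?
+3.8

Distance in frame 1: 3.8. Distance in frame 2: 7.6.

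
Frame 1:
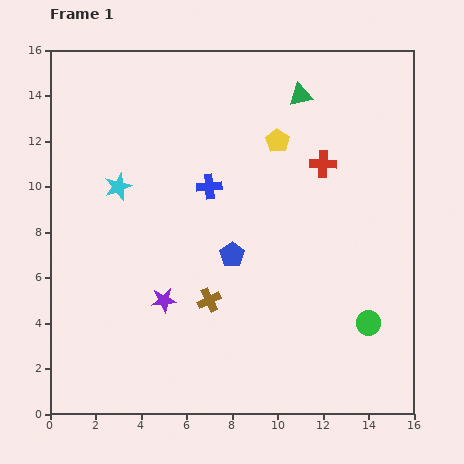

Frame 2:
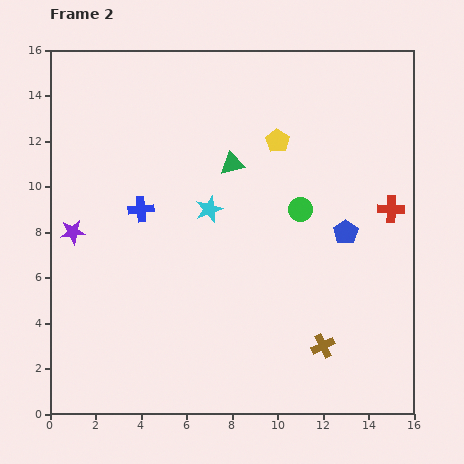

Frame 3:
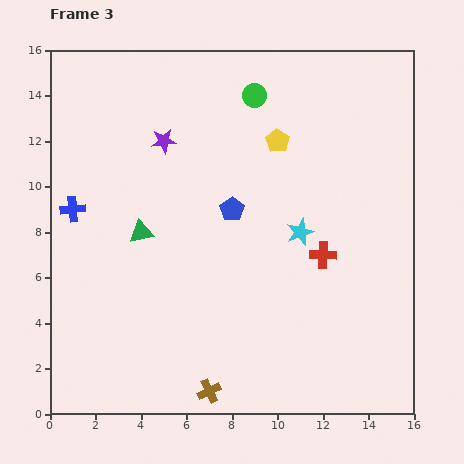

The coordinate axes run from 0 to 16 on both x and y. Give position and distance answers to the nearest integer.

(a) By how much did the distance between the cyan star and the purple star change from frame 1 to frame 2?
+1

Distance in frame 1: 5. Distance in frame 2: 6.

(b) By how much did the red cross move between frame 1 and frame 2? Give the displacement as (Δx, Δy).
(3, -2)

The red cross was at (12, 11) in frame 1 and (15, 9) in frame 2.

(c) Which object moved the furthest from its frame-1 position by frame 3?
the green circle

(moved 11; next 9)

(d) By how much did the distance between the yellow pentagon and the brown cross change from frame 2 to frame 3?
+2

Distance in frame 2: 9. Distance in frame 3: 11.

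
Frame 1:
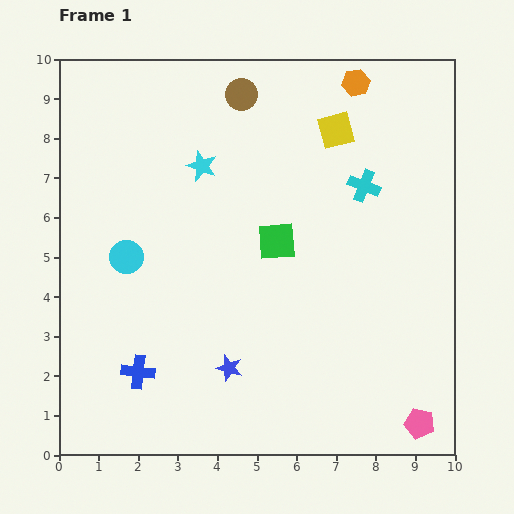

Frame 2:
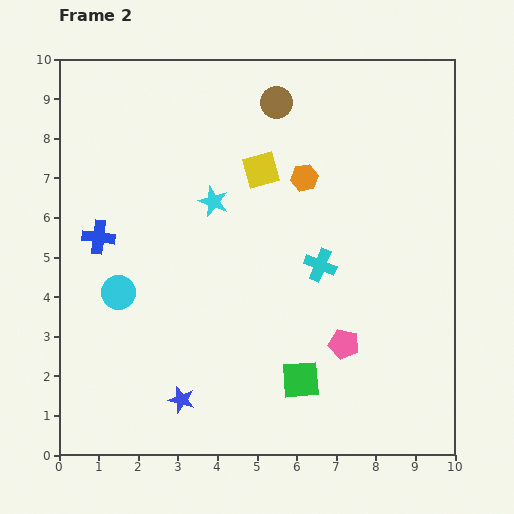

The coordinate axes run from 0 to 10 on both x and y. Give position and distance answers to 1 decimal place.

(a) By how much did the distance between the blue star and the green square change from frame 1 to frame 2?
-0.4

Distance in frame 1: 3.4. Distance in frame 2: 3.0.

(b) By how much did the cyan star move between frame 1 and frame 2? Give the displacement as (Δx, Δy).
(0.3, -0.9)

The cyan star was at (3.6, 7.3) in frame 1 and (3.9, 6.4) in frame 2.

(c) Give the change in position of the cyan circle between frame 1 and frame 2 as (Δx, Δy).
(-0.2, -0.9)

The cyan circle was at (1.7, 5.0) in frame 1 and (1.5, 4.1) in frame 2.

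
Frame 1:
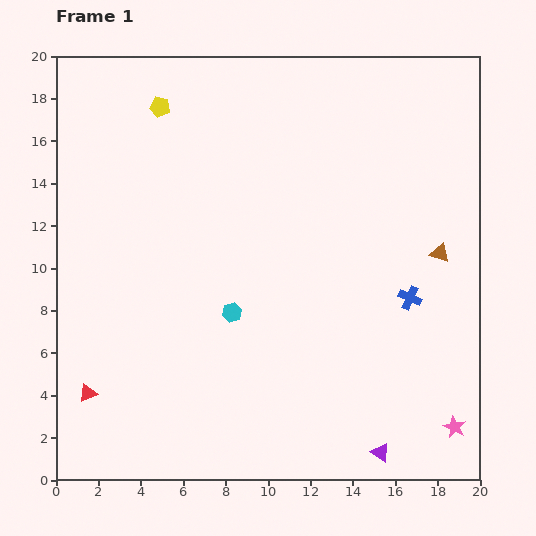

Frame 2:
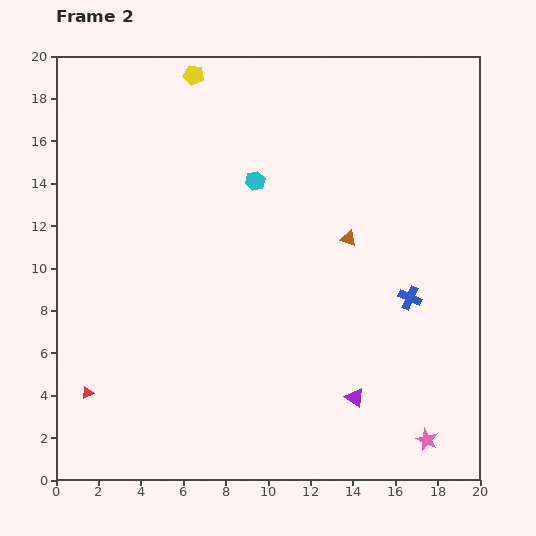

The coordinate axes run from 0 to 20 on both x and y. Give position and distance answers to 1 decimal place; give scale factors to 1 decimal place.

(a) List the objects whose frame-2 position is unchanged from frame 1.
the blue cross, the red triangle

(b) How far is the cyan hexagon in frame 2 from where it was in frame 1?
6.3

The cyan hexagon moved from (8.3, 7.9) to (9.4, 14.1), a distance of √(1.1² + 6.2²) ≈ 6.3.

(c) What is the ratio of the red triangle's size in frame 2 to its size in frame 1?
0.6×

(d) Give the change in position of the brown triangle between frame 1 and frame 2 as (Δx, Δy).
(-4.3, 0.7)

The brown triangle was at (18.1, 10.7) in frame 1 and (13.8, 11.4) in frame 2.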